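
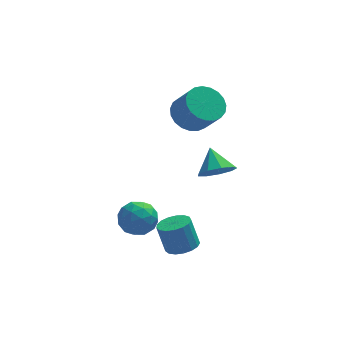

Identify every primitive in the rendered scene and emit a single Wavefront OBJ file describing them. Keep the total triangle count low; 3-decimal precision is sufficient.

v -0.376 4.156 0.717
v 0.263 3.596 0.05
v 0.914 2.784 1.355
v 0.276 3.344 2.023
v 0.518 3.954 0.145
v 1.169 3.141 1.451
v 0.618 4.346 0.339
v 1.269 3.533 1.645
v 0.547 4.706 0.599
v 1.198 3.893 1.904
v 0.316 4.97 0.879
v 0.967 4.157 2.184
v -0.035 5.094 1.131
v 0.617 4.281 2.436
v -0.444 5.056 1.311
v 0.207 4.243 2.617
v -0.842 4.862 1.389
v -0.19 4.049 2.695
v -1.159 4.546 1.351
v -0.507 3.733 2.656
v -1.34 4.163 1.203
v -0.689 3.35 2.508
v -1.355 3.779 0.971
v -0.704 2.966 2.276
v -1.201 3.46 0.695
v -0.549 2.647 2.001
v -0.904 3.261 0.423
v -0.252 2.448 1.729
v -0.515 3.218 0.202
v 0.136 2.405 1.508
v -0.103 3.336 0.07
v 0.549 2.523 1.376
v -1.508 -1.938 -3.926
v -0.87 -2.389 -3.647
v -1.234 -2.034 -2.236
v -1.872 -1.582 -2.514
v -0.715 -2.027 -3.698
v -1.079 -1.672 -2.287
v -0.741 -1.644 -3.802
v -1.105 -1.289 -2.39
v -0.944 -1.329 -3.933
v -1.308 -0.974 -2.522
v -1.275 -1.153 -4.063
v -1.639 -0.798 -2.652
v -1.66 -1.156 -4.161
v -2.024 -0.801 -2.75
v -2.01 -1.339 -4.206
v -2.374 -0.984 -2.795
v -2.245 -1.659 -4.186
v -2.609 -1.304 -2.775
v -2.311 -2.042 -4.106
v -2.675 -1.687 -2.695
v -2.193 -2.402 -3.986
v -2.557 -2.047 -2.574
v -1.918 -2.655 -3.851
v -2.282 -2.3 -2.44
v -1.549 -2.744 -3.733
v -1.914 -2.389 -2.322
v -1.171 -2.648 -3.66
v -1.535 -2.293 -2.249
v -3.681 0.38 -2.598
v -3.015 0.282 -3.364
v -3.805 -1.262 -2.496
v -3.139 -1.36 -3.262
v -2.826 -1.011 -2.356
v -2.75 0.004 -2.419
v -4.07 -0.984 -3.441
v -3.994 0.031 -3.504
v -3.256 -0.561 -3.885
v -2.487 -0.577 -3.215
v -4.333 -0.403 -2.645
v -3.564 -0.419 -1.975
v -3.337 0.475 -2.99
v -3.483 -1.455 -2.87
v -3.299 -1.25 -2.338
v -2.908 -1.308 -2.788
v -3.181 0.312 -2.435
v -2.79 0.255 -2.885
v -2.679 -0.505 -2.293
v -4.03 -1.235 -2.975
v -3.639 -1.292 -3.425
v -3.912 0.328 -3.072
v -3.521 0.27 -3.522
v -4.141 -0.475 -3.567
v -3.087 -0.078 -3.747
v -3.16 -1.043 -3.686
v -3.707 -0.822 -3.791
v -3.662 -0.226 -3.829
v -2.635 -0.087 -3.353
v -2.708 -1.053 -3.293
v -2.524 -0.847 -2.76
v -2.479 -0.251 -2.797
v -2.777 -0.583 -3.659
v -4.112 0.073 -2.567
v -4.185 -0.893 -2.507
v -4.341 -0.729 -3.063
v -4.296 -0.133 -3.1
v -3.66 0.063 -2.174
v -3.733 -0.902 -2.113
v -3.158 -0.754 -2.031
v -3.113 -0.158 -2.069
v -4.043 -0.397 -2.201
v 0.537 1.305 -1.4
v 1.235 0.947 -0.829
v 0.343 2.395 -0.48
v 1.496 1.367 -1.272
v 1.309 1.757 -1.774
v 0.76 1.936 -2.102
v 0.107 1.819 -2.101
v -0.345 1.462 -1.772
v -0.384 1.031 -1.269
v 0.008 0.728 -0.827
v 0.647 0.695 -0.654
f 2 1 5
f 2 5 3
f 3 5 6
f 3 6 4
f 5 1 7
f 5 7 6
f 6 7 8
f 6 8 4
f 7 1 9
f 7 9 8
f 8 9 10
f 8 10 4
f 9 1 11
f 9 11 10
f 10 11 12
f 10 12 4
f 11 1 13
f 11 13 12
f 12 13 14
f 12 14 4
f 13 1 15
f 13 15 14
f 14 15 16
f 14 16 4
f 15 1 17
f 15 17 16
f 16 17 18
f 16 18 4
f 17 1 19
f 17 19 18
f 18 19 20
f 18 20 4
f 19 1 21
f 19 21 20
f 20 21 22
f 20 22 4
f 21 1 23
f 21 23 22
f 22 23 24
f 22 24 4
f 23 1 25
f 23 25 24
f 24 25 26
f 24 26 4
f 25 1 27
f 25 27 26
f 26 27 28
f 26 28 4
f 27 1 29
f 27 29 28
f 28 29 30
f 28 30 4
f 29 1 31
f 29 31 30
f 30 31 32
f 30 32 4
f 31 1 2
f 31 2 32
f 32 2 3
f 32 3 4
f 34 33 37
f 34 37 35
f 35 37 38
f 35 38 36
f 37 33 39
f 37 39 38
f 38 39 40
f 38 40 36
f 39 33 41
f 39 41 40
f 40 41 42
f 40 42 36
f 41 33 43
f 41 43 42
f 42 43 44
f 42 44 36
f 43 33 45
f 43 45 44
f 44 45 46
f 44 46 36
f 45 33 47
f 45 47 46
f 46 47 48
f 46 48 36
f 47 33 49
f 47 49 48
f 48 49 50
f 48 50 36
f 49 33 51
f 49 51 50
f 50 51 52
f 50 52 36
f 51 33 53
f 51 53 52
f 52 53 54
f 52 54 36
f 53 33 55
f 53 55 54
f 54 55 56
f 54 56 36
f 55 33 57
f 55 57 56
f 56 57 58
f 56 58 36
f 57 33 59
f 57 59 58
f 58 59 60
f 58 60 36
f 59 33 34
f 59 34 60
f 60 34 35
f 60 35 36
f 61 98 77
f 98 72 101
f 77 101 66
f 98 101 77
f 61 77 73
f 77 66 78
f 73 78 62
f 77 78 73
f 61 73 82
f 73 62 83
f 82 83 68
f 73 83 82
f 61 82 94
f 82 68 97
f 94 97 71
f 82 97 94
f 61 94 98
f 94 71 102
f 98 102 72
f 94 102 98
f 62 78 89
f 78 66 92
f 89 92 70
f 78 92 89
f 66 101 79
f 101 72 100
f 79 100 65
f 101 100 79
f 72 102 99
f 102 71 95
f 99 95 63
f 102 95 99
f 71 97 96
f 97 68 84
f 96 84 67
f 97 84 96
f 68 83 88
f 83 62 85
f 88 85 69
f 83 85 88
f 64 90 76
f 90 70 91
f 76 91 65
f 90 91 76
f 64 76 74
f 76 65 75
f 74 75 63
f 76 75 74
f 64 74 81
f 74 63 80
f 81 80 67
f 74 80 81
f 64 81 86
f 81 67 87
f 86 87 69
f 81 87 86
f 64 86 90
f 86 69 93
f 90 93 70
f 86 93 90
f 65 91 79
f 91 70 92
f 79 92 66
f 91 92 79
f 63 75 99
f 75 65 100
f 99 100 72
f 75 100 99
f 67 80 96
f 80 63 95
f 96 95 71
f 80 95 96
f 69 87 88
f 87 67 84
f 88 84 68
f 87 84 88
f 70 93 89
f 93 69 85
f 89 85 62
f 93 85 89
f 104 103 106
f 104 106 105
f 106 103 107
f 106 107 105
f 107 103 108
f 107 108 105
f 108 103 109
f 108 109 105
f 109 103 110
f 109 110 105
f 110 103 111
f 110 111 105
f 111 103 112
f 111 112 105
f 112 103 113
f 112 113 105
f 113 103 104
f 113 104 105



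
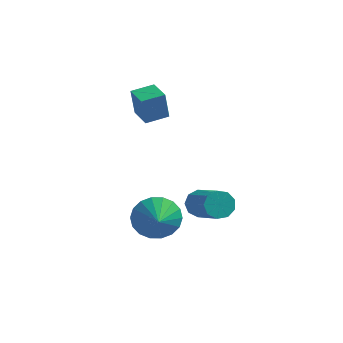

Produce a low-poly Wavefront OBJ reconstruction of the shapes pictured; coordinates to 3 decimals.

v 1.105 -2.267 -3.262
v 1.76 -2.307 -4.003
v 1.575 -3.173 -2.798
v 1.962 -2.05 -3.707
v 1.995 -1.837 -3.323
v 1.851 -1.709 -2.927
v 1.559 -1.691 -2.597
v 1.178 -1.788 -2.399
v 0.782 -1.98 -2.371
v 0.45 -2.228 -2.521
v 0.248 -2.484 -2.816
v 0.216 -2.698 -3.201
v 0.36 -2.826 -3.597
v 0.651 -2.844 -3.927
v 1.033 -2.747 -4.125
v 1.429 -2.555 -4.152
v -0.766 0.11 0.797
v -0.872 -0.03 2.044
v -0.086 0.817 0.934
v -0.192 0.676 2.181
v -0.008 -0.616 0.779
v -0.114 -0.757 2.026
v 0.672 0.09 0.916
v 0.566 -0.05 2.163
v 2.099 -0.235 -3.485
v 2.458 -0.307 -4.034
v 3.66 -1.397 -3.104
v 3.301 -1.325 -2.555
v 2.603 0.052 -3.8
v 3.805 -1.038 -2.871
v 2.512 0.276 -3.419
v 3.714 -0.814 -2.49
v 2.227 0.261 -3.069
v 3.429 -0.829 -2.139
v 1.883 0.014 -2.913
v 3.085 -1.076 -1.984
v 1.64 -0.349 -3.025
v 2.842 -1.439 -2.095
v 1.611 -0.659 -3.352
v 2.813 -1.749 -2.422
v 1.811 -0.771 -3.741
v 3.013 -1.861 -2.811
v 2.146 -0.632 -4.01
v 3.348 -1.722 -3.081
f 2 1 4
f 2 4 3
f 4 1 5
f 4 5 3
f 5 1 6
f 5 6 3
f 6 1 7
f 6 7 3
f 7 1 8
f 7 8 3
f 8 1 9
f 8 9 3
f 9 1 10
f 9 10 3
f 10 1 11
f 10 11 3
f 11 1 12
f 11 12 3
f 12 1 13
f 12 13 3
f 13 1 14
f 13 14 3
f 14 1 15
f 14 15 3
f 15 1 16
f 15 16 3
f 16 1 2
f 16 2 3
f 18 20 17
f 21 18 17
f 17 20 19
f 19 21 17
f 18 24 20
f 22 18 21
f 22 24 18
f 20 24 19
f 23 21 19
f 19 24 23
f 23 22 21
f 24 22 23
f 26 25 29
f 26 29 27
f 27 29 30
f 27 30 28
f 29 25 31
f 29 31 30
f 30 31 32
f 30 32 28
f 31 25 33
f 31 33 32
f 32 33 34
f 32 34 28
f 33 25 35
f 33 35 34
f 34 35 36
f 34 36 28
f 35 25 37
f 35 37 36
f 36 37 38
f 36 38 28
f 37 25 39
f 37 39 38
f 38 39 40
f 38 40 28
f 39 25 41
f 39 41 40
f 40 41 42
f 40 42 28
f 41 25 43
f 41 43 42
f 42 43 44
f 42 44 28
f 43 25 26
f 43 26 44
f 44 26 27
f 44 27 28



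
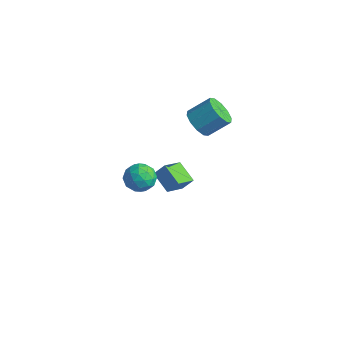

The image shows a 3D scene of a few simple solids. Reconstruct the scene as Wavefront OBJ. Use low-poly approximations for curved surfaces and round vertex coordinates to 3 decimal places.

v 1.501 2.718 1.421
v 1.836 3.188 0.692
v 2.495 4.171 1.63
v 2.159 3.702 2.359
v 1.322 3.408 0.823
v 1.981 4.391 1.761
v 0.875 3.364 1.183
v 1.534 4.348 2.12
v 0.668 3.074 1.634
v 1.327 4.058 2.571
v 0.778 2.648 2.003
v 1.437 3.631 2.94
v 1.165 2.249 2.15
v 1.824 3.232 3.088
v 1.679 2.029 2.019
v 2.338 3.012 2.957
v 2.126 2.072 1.66
v 2.785 3.056 2.597
v 2.333 2.362 1.209
v 2.992 3.346 2.146
v 2.223 2.789 0.84
v 2.882 3.772 1.777
v 0.969 0.129 -1.548
v 1.37 0.545 -0.845
v 0.791 1.348 -2.169
v 1.192 1.765 -1.467
v 2.168 -0.005 -2.153
v 2.569 0.412 -1.451
v 1.99 1.215 -2.775
v 2.391 1.631 -2.072
v 3.66 -2.504 2.388
v 4.379 -2.756 1.941
v 3.401 -3.864 2.739
v 4.12 -4.116 2.292
v 4.204 -3.653 3.04
v 4.364 -2.812 2.822
v 3.416 -3.808 1.858
v 3.576 -2.967 1.64
v 4.228 -3.562 1.614
v 4.715 -3.466 2.344
v 3.065 -3.154 2.336
v 3.552 -3.058 3.066
v 4.042 -2.51 2.133
v 3.738 -4.11 2.547
v 3.787 -3.837 2.986
v 4.21 -3.986 2.723
v 4.033 -2.543 2.651
v 4.456 -2.691 2.389
v 4.353 -3.219 3.035
v 3.324 -3.929 2.291
v 3.747 -4.077 2.029
v 3.57 -2.634 1.957
v 3.993 -2.783 1.694
v 3.427 -3.401 1.645
v 4.376 -3.132 1.679
v 4.224 -3.932 1.885
v 3.81 -3.751 1.629
v 3.904 -3.257 1.502
v 4.663 -3.076 2.108
v 4.511 -3.876 2.314
v 4.56 -3.603 2.754
v 4.654 -3.109 2.626
v 4.574 -3.55 1.915
v 3.269 -2.744 2.366
v 3.117 -3.544 2.572
v 3.126 -3.511 2.054
v 3.22 -3.017 1.926
v 3.556 -2.688 2.795
v 3.404 -3.488 3.001
v 3.876 -3.363 3.178
v 3.97 -2.869 3.051
v 3.206 -3.07 2.765
f 2 1 5
f 2 5 3
f 3 5 6
f 3 6 4
f 5 1 7
f 5 7 6
f 6 7 8
f 6 8 4
f 7 1 9
f 7 9 8
f 8 9 10
f 8 10 4
f 9 1 11
f 9 11 10
f 10 11 12
f 10 12 4
f 11 1 13
f 11 13 12
f 12 13 14
f 12 14 4
f 13 1 15
f 13 15 14
f 14 15 16
f 14 16 4
f 15 1 17
f 15 17 16
f 16 17 18
f 16 18 4
f 17 1 19
f 17 19 18
f 18 19 20
f 18 20 4
f 19 1 21
f 19 21 20
f 20 21 22
f 20 22 4
f 21 1 2
f 21 2 22
f 22 2 3
f 22 3 4
f 24 26 23
f 27 24 23
f 23 26 25
f 25 27 23
f 24 30 26
f 28 24 27
f 28 30 24
f 26 30 25
f 29 27 25
f 25 30 29
f 29 28 27
f 30 28 29
f 31 68 47
f 68 42 71
f 47 71 36
f 68 71 47
f 31 47 43
f 47 36 48
f 43 48 32
f 47 48 43
f 31 43 52
f 43 32 53
f 52 53 38
f 43 53 52
f 31 52 64
f 52 38 67
f 64 67 41
f 52 67 64
f 31 64 68
f 64 41 72
f 68 72 42
f 64 72 68
f 32 48 59
f 48 36 62
f 59 62 40
f 48 62 59
f 36 71 49
f 71 42 70
f 49 70 35
f 71 70 49
f 42 72 69
f 72 41 65
f 69 65 33
f 72 65 69
f 41 67 66
f 67 38 54
f 66 54 37
f 67 54 66
f 38 53 58
f 53 32 55
f 58 55 39
f 53 55 58
f 34 60 46
f 60 40 61
f 46 61 35
f 60 61 46
f 34 46 44
f 46 35 45
f 44 45 33
f 46 45 44
f 34 44 51
f 44 33 50
f 51 50 37
f 44 50 51
f 34 51 56
f 51 37 57
f 56 57 39
f 51 57 56
f 34 56 60
f 56 39 63
f 60 63 40
f 56 63 60
f 35 61 49
f 61 40 62
f 49 62 36
f 61 62 49
f 33 45 69
f 45 35 70
f 69 70 42
f 45 70 69
f 37 50 66
f 50 33 65
f 66 65 41
f 50 65 66
f 39 57 58
f 57 37 54
f 58 54 38
f 57 54 58
f 40 63 59
f 63 39 55
f 59 55 32
f 63 55 59



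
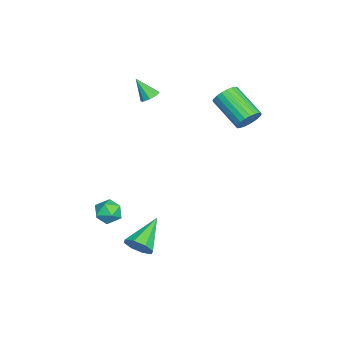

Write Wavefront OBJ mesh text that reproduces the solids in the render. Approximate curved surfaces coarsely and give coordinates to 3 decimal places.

v -2.267 3.894 2.517
v -2.041 4.249 3.209
v -3.307 2.862 4.335
v -3.533 2.506 3.643
v -2.313 4.428 3.124
v -3.579 3.041 4.25
v -2.577 4.515 2.934
v -3.843 3.128 4.06
v -2.788 4.495 2.672
v -4.054 3.107 3.798
v -2.908 4.37 2.383
v -4.174 2.983 3.509
v -2.918 4.163 2.117
v -4.184 2.776 3.243
v -2.815 3.91 1.921
v -4.081 2.522 3.047
v -2.617 3.654 1.827
v -3.883 2.266 2.953
v -2.359 3.439 1.853
v -3.625 2.051 2.979
v -2.085 3.303 1.994
v -3.351 1.915 3.12
v -1.842 3.269 2.225
v -3.108 1.882 3.351
v -1.673 3.343 2.506
v -2.939 1.956 3.633
v -1.606 3.513 2.79
v -2.872 2.125 3.916
v -1.654 3.748 3.026
v -2.92 2.36 4.152
v -1.808 4.008 3.174
v -3.074 2.621 4.3
v 0.525 -2.579 -3.002
v 1.117 -2.483 -2.397
v 1.143 -3.737 -3.423
v 1.735 -3.641 -2.818
v 0.933 -3.833 -2.603
v 0.552 -3.118 -2.343
v 1.708 -3.102 -3.477
v 1.327 -2.387 -3.217
v 1.848 -2.807 -2.691
v 1.369 -3.259 -2.151
v 0.891 -2.961 -3.669
v 0.412 -3.413 -3.129
v 4 -1.119 -3.385
v 4.521 -0.677 -2.862
v 2.3 -0.381 -2.315
v 4.34 -0.329 -3.39
v 3.96 -0.443 -3.915
v 3.603 -0.953 -4.13
v 3.479 -1.56 -3.908
v 3.66 -1.909 -3.38
v 4.041 -1.795 -2.855
v 4.397 -1.285 -2.64
v -3.166 -1.448 3.402
v -2.605 -1.385 3.573
v -3.434 -2.252 4.578
v -2.83 -1.087 3.725
v -3.213 -0.958 3.726
v -3.573 -1.058 3.575
v -3.743 -1.342 3.343
v -3.643 -1.675 3.138
v -3.319 -1.902 3.057
v -2.924 -1.917 3.137
v -2.642 -1.713 3.341
f 2 1 5
f 2 5 3
f 3 5 6
f 3 6 4
f 5 1 7
f 5 7 6
f 6 7 8
f 6 8 4
f 7 1 9
f 7 9 8
f 8 9 10
f 8 10 4
f 9 1 11
f 9 11 10
f 10 11 12
f 10 12 4
f 11 1 13
f 11 13 12
f 12 13 14
f 12 14 4
f 13 1 15
f 13 15 14
f 14 15 16
f 14 16 4
f 15 1 17
f 15 17 16
f 16 17 18
f 16 18 4
f 17 1 19
f 17 19 18
f 18 19 20
f 18 20 4
f 19 1 21
f 19 21 20
f 20 21 22
f 20 22 4
f 21 1 23
f 21 23 22
f 22 23 24
f 22 24 4
f 23 1 25
f 23 25 24
f 24 25 26
f 24 26 4
f 25 1 27
f 25 27 26
f 26 27 28
f 26 28 4
f 27 1 29
f 27 29 28
f 28 29 30
f 28 30 4
f 29 1 31
f 29 31 30
f 30 31 32
f 30 32 4
f 31 1 2
f 31 2 32
f 32 2 3
f 32 3 4
f 33 44 38
f 33 38 34
f 33 34 40
f 33 40 43
f 33 43 44
f 34 38 42
f 38 44 37
f 44 43 35
f 43 40 39
f 40 34 41
f 36 42 37
f 36 37 35
f 36 35 39
f 36 39 41
f 36 41 42
f 37 42 38
f 35 37 44
f 39 35 43
f 41 39 40
f 42 41 34
f 46 45 48
f 46 48 47
f 48 45 49
f 48 49 47
f 49 45 50
f 49 50 47
f 50 45 51
f 50 51 47
f 51 45 52
f 51 52 47
f 52 45 53
f 52 53 47
f 53 45 54
f 53 54 47
f 54 45 46
f 54 46 47
f 56 55 58
f 56 58 57
f 58 55 59
f 58 59 57
f 59 55 60
f 59 60 57
f 60 55 61
f 60 61 57
f 61 55 62
f 61 62 57
f 62 55 63
f 62 63 57
f 63 55 64
f 63 64 57
f 64 55 65
f 64 65 57
f 65 55 56
f 65 56 57



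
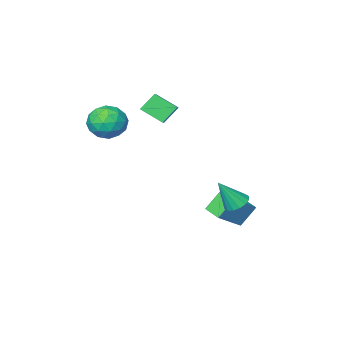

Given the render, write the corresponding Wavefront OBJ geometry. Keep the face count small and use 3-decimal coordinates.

v -3.099 2.48 -1.704
v -2.714 1.908 -2.069
v -2.141 2.1 -0.096
v -2.488 2.238 -2.125
v -2.427 2.633 -2.069
v -2.545 2.987 -1.915
v -2.812 3.205 -1.704
v -3.156 3.229 -1.494
v -3.484 3.052 -1.34
v -3.71 2.721 -1.283
v -3.771 2.326 -1.34
v -3.653 1.972 -1.494
v -3.386 1.754 -1.704
v -3.042 1.731 -1.914
v -2.6 -2.556 3.566
v -1.823 -3.611 4.356
v -2.08 -1.856 3.989
v -1.303 -2.911 4.779
v -1.717 -2.629 2.601
v -0.94 -3.684 3.391
v -1.197 -1.929 3.024
v -0.42 -2.984 3.814
v -4.874 0.46 -2.841
v -3.223 0.752 -1.609
v -4.951 1.625 -3.014
v -3.3 1.917 -1.783
v -3.96 0.343 -4.037
v -2.309 0.635 -2.806
v -4.037 1.508 -4.211
v -2.386 1.8 -2.979
v 0.698 -2.66 2.777
v 1.449 -1.834 3.213
v 1.831 -4.066 3.487
v 2.582 -3.24 3.923
v 1.489 -3.368 4.4
v 0.789 -2.5 3.961
v 2.491 -3.4 2.739
v 1.791 -2.532 2.3
v 2.557 -2.292 3.19
v 1.938 -2.272 4.217
v 1.342 -3.628 2.483
v 0.723 -3.608 3.51
v 0.974 -2.124 2.933
v 2.306 -3.776 3.767
v 1.664 -3.852 4.047
v 2.105 -3.366 4.304
v 0.586 -2.515 3.372
v 1.028 -2.03 3.629
v 1.051 -2.931 4.326
v 2.252 -3.87 3.071
v 2.694 -3.385 3.328
v 1.175 -2.534 2.396
v 1.616 -2.048 2.653
v 2.229 -2.969 2.374
v 2.067 -1.907 3.176
v 2.732 -2.733 3.593
v 2.679 -2.828 2.897
v 2.267 -2.317 2.639
v 1.703 -1.896 3.779
v 2.369 -2.722 4.196
v 1.727 -2.797 4.476
v 1.315 -2.287 4.218
v 2.354 -2.164 3.765
v 0.911 -3.178 2.504
v 1.577 -4.004 2.921
v 1.965 -3.613 2.482
v 1.553 -3.103 2.224
v 0.548 -3.167 3.107
v 1.213 -3.993 3.524
v 1.013 -3.583 4.061
v 0.601 -3.072 3.803
v 0.926 -3.736 2.935
f 2 1 4
f 2 4 3
f 4 1 5
f 4 5 3
f 5 1 6
f 5 6 3
f 6 1 7
f 6 7 3
f 7 1 8
f 7 8 3
f 8 1 9
f 8 9 3
f 9 1 10
f 9 10 3
f 10 1 11
f 10 11 3
f 11 1 12
f 11 12 3
f 12 1 13
f 12 13 3
f 13 1 14
f 13 14 3
f 14 1 2
f 14 2 3
f 16 18 15
f 19 16 15
f 15 18 17
f 17 19 15
f 16 22 18
f 20 16 19
f 20 22 16
f 18 22 17
f 21 19 17
f 17 22 21
f 21 20 19
f 22 20 21
f 24 26 23
f 27 24 23
f 23 26 25
f 25 27 23
f 24 30 26
f 28 24 27
f 28 30 24
f 26 30 25
f 29 27 25
f 25 30 29
f 29 28 27
f 30 28 29
f 31 68 47
f 68 42 71
f 47 71 36
f 68 71 47
f 31 47 43
f 47 36 48
f 43 48 32
f 47 48 43
f 31 43 52
f 43 32 53
f 52 53 38
f 43 53 52
f 31 52 64
f 52 38 67
f 64 67 41
f 52 67 64
f 31 64 68
f 64 41 72
f 68 72 42
f 64 72 68
f 32 48 59
f 48 36 62
f 59 62 40
f 48 62 59
f 36 71 49
f 71 42 70
f 49 70 35
f 71 70 49
f 42 72 69
f 72 41 65
f 69 65 33
f 72 65 69
f 41 67 66
f 67 38 54
f 66 54 37
f 67 54 66
f 38 53 58
f 53 32 55
f 58 55 39
f 53 55 58
f 34 60 46
f 60 40 61
f 46 61 35
f 60 61 46
f 34 46 44
f 46 35 45
f 44 45 33
f 46 45 44
f 34 44 51
f 44 33 50
f 51 50 37
f 44 50 51
f 34 51 56
f 51 37 57
f 56 57 39
f 51 57 56
f 34 56 60
f 56 39 63
f 60 63 40
f 56 63 60
f 35 61 49
f 61 40 62
f 49 62 36
f 61 62 49
f 33 45 69
f 45 35 70
f 69 70 42
f 45 70 69
f 37 50 66
f 50 33 65
f 66 65 41
f 50 65 66
f 39 57 58
f 57 37 54
f 58 54 38
f 57 54 58
f 40 63 59
f 63 39 55
f 59 55 32
f 63 55 59



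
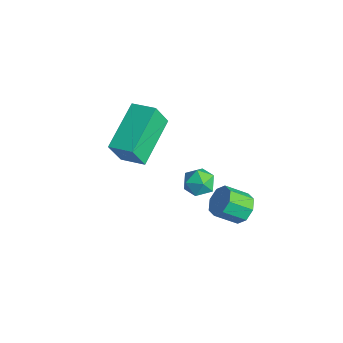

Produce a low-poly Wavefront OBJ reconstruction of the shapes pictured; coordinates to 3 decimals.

v 1.045 -0.007 -2.73
v 1.489 0.459 -2.626
v 1.551 -0.639 -2.054
v 1.995 -0.173 -1.95
v 1.384 -0.095 -1.735
v 1.072 0.295 -2.153
v 1.968 -0.475 -2.527
v 1.656 -0.085 -2.945
v 2.06 0.17 -2.501
v 1.698 0.404 -2.011
v 1.342 -0.584 -2.669
v 0.98 -0.35 -2.179
v -1.971 -0.448 -1.483
v -1.955 -0.942 -0.444
v -1.122 0.084 -1.243
v -1.105 -0.411 -0.205
v -0.795 -1.989 -2.235
v -0.778 -2.484 -1.197
v 0.055 -1.458 -1.996
v 0.071 -1.952 -0.957
v 3.308 0.677 -2.556
v 3.803 0.783 -2.181
v 3.508 0.009 -1.57
v 3.012 -0.097 -1.944
v 3.415 1.036 -2.049
v 3.119 0.262 -1.438
v 2.964 1.079 -2.214
v 2.668 0.304 -1.602
v 2.714 0.886 -2.578
v 2.418 0.112 -1.967
v 2.812 0.571 -2.93
v 2.517 -0.203 -2.319
v 3.201 0.318 -3.062
v 2.905 -0.456 -2.451
v 3.652 0.276 -2.898
v 3.356 -0.499 -2.286
v 3.902 0.468 -2.533
v 3.606 -0.306 -1.922
f 1 12 6
f 1 6 2
f 1 2 8
f 1 8 11
f 1 11 12
f 2 6 10
f 6 12 5
f 12 11 3
f 11 8 7
f 8 2 9
f 4 10 5
f 4 5 3
f 4 3 7
f 4 7 9
f 4 9 10
f 5 10 6
f 3 5 12
f 7 3 11
f 9 7 8
f 10 9 2
f 14 16 13
f 17 14 13
f 13 16 15
f 15 17 13
f 14 20 16
f 18 14 17
f 18 20 14
f 16 20 15
f 19 17 15
f 15 20 19
f 19 18 17
f 20 18 19
f 22 21 25
f 22 25 23
f 23 25 26
f 23 26 24
f 25 21 27
f 25 27 26
f 26 27 28
f 26 28 24
f 27 21 29
f 27 29 28
f 28 29 30
f 28 30 24
f 29 21 31
f 29 31 30
f 30 31 32
f 30 32 24
f 31 21 33
f 31 33 32
f 32 33 34
f 32 34 24
f 33 21 35
f 33 35 34
f 34 35 36
f 34 36 24
f 35 21 37
f 35 37 36
f 36 37 38
f 36 38 24
f 37 21 22
f 37 22 38
f 38 22 23
f 38 23 24



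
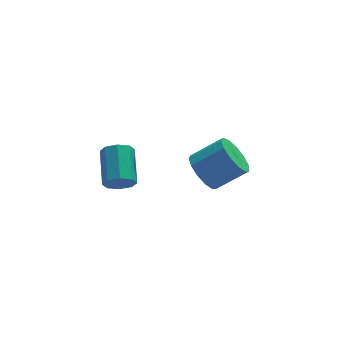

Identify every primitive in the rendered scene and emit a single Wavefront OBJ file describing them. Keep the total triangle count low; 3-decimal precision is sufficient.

v -1.644 -4.224 2.932
v -1.172 -4.52 3.388
v -0.943 -2.932 4.183
v -1.416 -2.636 3.728
v -0.932 -4.326 2.932
v -0.703 -2.739 3.727
v -1.109 -4.072 2.476
v -0.88 -2.485 3.271
v -1.6 -3.907 2.287
v -1.371 -2.32 3.082
v -2.117 -3.928 2.477
v -1.888 -2.34 3.272
v -2.357 -4.121 2.933
v -2.128 -2.534 3.728
v -2.18 -4.375 3.389
v -1.951 -2.788 4.184
v -1.689 -4.54 3.578
v -1.46 -2.953 4.373
v 2.756 -0.689 -0.322
v 3.305 -0.147 -1.034
v 4.733 -0.248 -0.01
v 4.184 -0.791 0.702
v 3.069 0.252 -0.665
v 4.497 0.151 0.358
v 2.734 0.352 -0.188
v 4.162 0.251 0.835
v 2.406 0.121 0.247
v 3.834 0.02 1.27
v 2.189 -0.367 0.501
v 3.617 -0.468 1.525
v 2.152 -0.958 0.494
v 3.58 -1.059 1.518
v 2.307 -1.463 0.228
v 3.735 -1.564 1.252
v 2.604 -1.723 -0.212
v 4.032 -1.824 0.811
v 2.95 -1.654 -0.688
v 4.378 -1.755 0.336
v 3.234 -1.28 -1.047
v 4.662 -1.381 -0.023
v 3.366 -0.718 -1.176
v 4.794 -0.819 -0.152
f 2 1 5
f 2 5 3
f 3 5 6
f 3 6 4
f 5 1 7
f 5 7 6
f 6 7 8
f 6 8 4
f 7 1 9
f 7 9 8
f 8 9 10
f 8 10 4
f 9 1 11
f 9 11 10
f 10 11 12
f 10 12 4
f 11 1 13
f 11 13 12
f 12 13 14
f 12 14 4
f 13 1 15
f 13 15 14
f 14 15 16
f 14 16 4
f 15 1 17
f 15 17 16
f 16 17 18
f 16 18 4
f 17 1 2
f 17 2 18
f 18 2 3
f 18 3 4
f 20 19 23
f 20 23 21
f 21 23 24
f 21 24 22
f 23 19 25
f 23 25 24
f 24 25 26
f 24 26 22
f 25 19 27
f 25 27 26
f 26 27 28
f 26 28 22
f 27 19 29
f 27 29 28
f 28 29 30
f 28 30 22
f 29 19 31
f 29 31 30
f 30 31 32
f 30 32 22
f 31 19 33
f 31 33 32
f 32 33 34
f 32 34 22
f 33 19 35
f 33 35 34
f 34 35 36
f 34 36 22
f 35 19 37
f 35 37 36
f 36 37 38
f 36 38 22
f 37 19 39
f 37 39 38
f 38 39 40
f 38 40 22
f 39 19 41
f 39 41 40
f 40 41 42
f 40 42 22
f 41 19 20
f 41 20 42
f 42 20 21
f 42 21 22



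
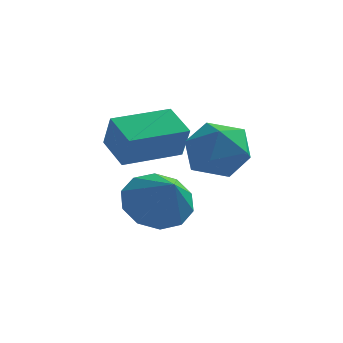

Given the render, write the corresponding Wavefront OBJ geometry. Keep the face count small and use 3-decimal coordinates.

v 0.024 -1.886 -2.108
v 0.3 -2.242 -1.215
v -0.605 -1.238 -1.655
v -0.328 -1.594 -0.762
v 1.188 -0.806 -2.038
v 1.465 -1.162 -1.145
v 0.56 -0.158 -1.585
v 0.836 -0.514 -0.692
v 1.753 -2.428 -1.197
v 2.365 -2.385 -1.818
v 2.615 -3.215 -0.402
v 3.227 -3.172 -1.023
v 3.017 -2.458 -0.568
v 2.484 -1.972 -1.059
v 2.496 -3.628 -1.161
v 1.963 -3.142 -1.652
v 2.824 -3.127 -1.796
v 3.146 -2.404 -1.429
v 1.834 -3.196 -0.791
v 2.156 -2.473 -0.424
v 0.952 -2.218 -3.052
v 1.615 -1.629 -2.974
v 1.548 -3.002 -2.188
v 1.233 -1.505 -2.598
v 0.744 -1.654 -2.395
v 0.334 -2.017 -2.443
v 0.16 -2.458 -2.723
v 0.289 -2.806 -3.129
v 0.671 -2.93 -3.505
v 1.16 -2.782 -3.708
v 1.57 -2.418 -3.66
v 1.744 -1.978 -3.38
f 2 4 1
f 5 2 1
f 1 4 3
f 3 5 1
f 2 8 4
f 6 2 5
f 6 8 2
f 4 8 3
f 7 5 3
f 3 8 7
f 7 6 5
f 8 6 7
f 9 20 14
f 9 14 10
f 9 10 16
f 9 16 19
f 9 19 20
f 10 14 18
f 14 20 13
f 20 19 11
f 19 16 15
f 16 10 17
f 12 18 13
f 12 13 11
f 12 11 15
f 12 15 17
f 12 17 18
f 13 18 14
f 11 13 20
f 15 11 19
f 17 15 16
f 18 17 10
f 22 21 24
f 22 24 23
f 24 21 25
f 24 25 23
f 25 21 26
f 25 26 23
f 26 21 27
f 26 27 23
f 27 21 28
f 27 28 23
f 28 21 29
f 28 29 23
f 29 21 30
f 29 30 23
f 30 21 31
f 30 31 23
f 31 21 32
f 31 32 23
f 32 21 22
f 32 22 23



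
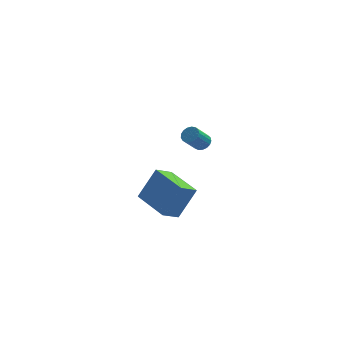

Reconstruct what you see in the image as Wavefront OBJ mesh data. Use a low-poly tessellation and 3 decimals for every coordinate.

v -1.132 -2.942 -4.304
v -1.846 -3.471 -3.762
v -2.192 -1.36 -4.157
v -2.906 -1.889 -3.616
v -0.314 -2.531 -2.824
v -1.028 -3.06 -2.283
v -1.374 -0.949 -2.678
v -2.088 -1.478 -2.136
v 0.23 3.736 -3.788
v 0.509 3.985 -3.457
v -0.09 3.493 -2.581
v -0.37 3.244 -2.912
v 0.326 4.133 -3.5
v -0.274 3.641 -2.623
v 0.12 4.189 -3.608
v -0.479 3.698 -2.732
v -0.06 4.142 -3.758
v -0.659 3.65 -2.882
v -0.174 4.002 -3.915
v -0.774 3.51 -3.039
v -0.196 3.801 -4.043
v -0.795 3.309 -3.167
v -0.12 3.585 -4.112
v -0.719 3.093 -3.236
v 0.036 3.403 -4.107
v -0.563 2.911 -3.231
v 0.236 3.298 -4.029
v -0.363 2.806 -3.153
v 0.435 3.293 -3.896
v -0.164 2.801 -3.02
v 0.587 3.39 -3.738
v -0.012 2.898 -2.862
v 0.657 3.566 -3.592
v 0.057 3.074 -2.715
v 0.629 3.78 -3.49
v 0.029 3.289 -2.614
f 2 4 1
f 5 2 1
f 1 4 3
f 3 5 1
f 2 8 4
f 6 2 5
f 6 8 2
f 4 8 3
f 7 5 3
f 3 8 7
f 7 6 5
f 8 6 7
f 10 9 13
f 10 13 11
f 11 13 14
f 11 14 12
f 13 9 15
f 13 15 14
f 14 15 16
f 14 16 12
f 15 9 17
f 15 17 16
f 16 17 18
f 16 18 12
f 17 9 19
f 17 19 18
f 18 19 20
f 18 20 12
f 19 9 21
f 19 21 20
f 20 21 22
f 20 22 12
f 21 9 23
f 21 23 22
f 22 23 24
f 22 24 12
f 23 9 25
f 23 25 24
f 24 25 26
f 24 26 12
f 25 9 27
f 25 27 26
f 26 27 28
f 26 28 12
f 27 9 29
f 27 29 28
f 28 29 30
f 28 30 12
f 29 9 31
f 29 31 30
f 30 31 32
f 30 32 12
f 31 9 33
f 31 33 32
f 32 33 34
f 32 34 12
f 33 9 35
f 33 35 34
f 34 35 36
f 34 36 12
f 35 9 10
f 35 10 36
f 36 10 11
f 36 11 12



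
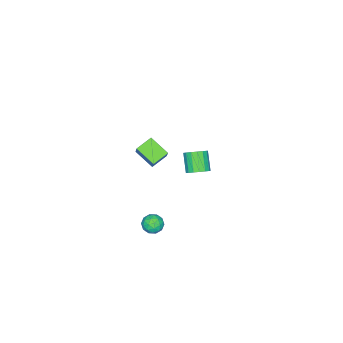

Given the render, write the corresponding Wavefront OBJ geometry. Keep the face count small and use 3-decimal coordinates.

v -1.848 1.635 -2.097
v -1.264 1.701 -1.648
v -1.988 1.051 -0.613
v -2.572 0.985 -1.063
v -1.449 1.997 -1.591
v -2.172 1.348 -0.556
v -1.725 2.211 -1.65
v -2.449 1.561 -0.615
v -2.03 2.293 -1.811
v -2.753 1.643 -0.776
v -2.292 2.224 -2.038
v -3.016 1.574 -1.003
v -2.454 2.02 -2.279
v -3.177 1.37 -1.244
v -2.476 1.728 -2.478
v -3.2 1.078 -1.443
v -2.355 1.414 -2.59
v -3.078 0.765 -1.555
v -2.117 1.151 -2.589
v -2.841 0.502 -1.554
v -1.818 0.999 -2.475
v -2.542 0.35 -1.441
v -1.526 0.993 -2.275
v -2.25 0.343 -1.24
v -1.308 1.133 -2.034
v -2.031 0.484 -1
v -1.213 1.389 -1.808
v -1.937 0.739 -0.773
v 3.471 0.849 3.538
v 2.543 1.19 3.972
v 3.585 2.037 2.846
v 2.657 2.379 3.28
v 4.223 1.441 4.68
v 3.295 1.783 5.114
v 4.337 2.63 3.988
v 3.409 2.971 4.422
v 1.77 1.449 -4.084
v 2.352 1.54 -4.489
v 2.408 0.9 -3.291
v 2.99 0.991 -3.696
v 2.682 1.554 -3.38
v 2.288 1.893 -3.871
v 2.472 0.547 -3.909
v 2.078 0.886 -4.4
v 2.786 0.982 -4.381
v 2.916 1.605 -4.054
v 1.844 0.835 -3.726
v 1.974 1.458 -3.399
v 2.005 1.543 -4.356
v 2.755 0.897 -3.424
v 2.574 1.228 -3.238
v 2.916 1.281 -3.476
v 1.967 1.751 -3.993
v 2.31 1.804 -4.231
v 2.504 1.812 -3.579
v 2.45 0.636 -3.549
v 2.793 0.689 -3.787
v 1.844 1.159 -4.304
v 2.186 1.212 -4.542
v 2.256 0.628 -4.201
v 2.602 1.269 -4.531
v 2.977 0.946 -4.064
v 2.673 0.684 -4.19
v 2.441 0.884 -4.478
v 2.679 1.634 -4.339
v 3.054 1.311 -3.872
v 2.873 1.642 -3.687
v 2.641 1.842 -3.975
v 2.934 1.307 -4.275
v 1.706 1.129 -3.908
v 2.081 0.806 -3.441
v 2.119 0.598 -3.805
v 1.887 0.798 -4.093
v 1.783 1.494 -3.716
v 2.158 1.171 -3.249
v 2.319 1.556 -3.302
v 2.087 1.756 -3.59
v 1.826 1.133 -3.505
f 2 1 5
f 2 5 3
f 3 5 6
f 3 6 4
f 5 1 7
f 5 7 6
f 6 7 8
f 6 8 4
f 7 1 9
f 7 9 8
f 8 9 10
f 8 10 4
f 9 1 11
f 9 11 10
f 10 11 12
f 10 12 4
f 11 1 13
f 11 13 12
f 12 13 14
f 12 14 4
f 13 1 15
f 13 15 14
f 14 15 16
f 14 16 4
f 15 1 17
f 15 17 16
f 16 17 18
f 16 18 4
f 17 1 19
f 17 19 18
f 18 19 20
f 18 20 4
f 19 1 21
f 19 21 20
f 20 21 22
f 20 22 4
f 21 1 23
f 21 23 22
f 22 23 24
f 22 24 4
f 23 1 25
f 23 25 24
f 24 25 26
f 24 26 4
f 25 1 27
f 25 27 26
f 26 27 28
f 26 28 4
f 27 1 2
f 27 2 28
f 28 2 3
f 28 3 4
f 30 32 29
f 33 30 29
f 29 32 31
f 31 33 29
f 30 36 32
f 34 30 33
f 34 36 30
f 32 36 31
f 35 33 31
f 31 36 35
f 35 34 33
f 36 34 35
f 37 74 53
f 74 48 77
f 53 77 42
f 74 77 53
f 37 53 49
f 53 42 54
f 49 54 38
f 53 54 49
f 37 49 58
f 49 38 59
f 58 59 44
f 49 59 58
f 37 58 70
f 58 44 73
f 70 73 47
f 58 73 70
f 37 70 74
f 70 47 78
f 74 78 48
f 70 78 74
f 38 54 65
f 54 42 68
f 65 68 46
f 54 68 65
f 42 77 55
f 77 48 76
f 55 76 41
f 77 76 55
f 48 78 75
f 78 47 71
f 75 71 39
f 78 71 75
f 47 73 72
f 73 44 60
f 72 60 43
f 73 60 72
f 44 59 64
f 59 38 61
f 64 61 45
f 59 61 64
f 40 66 52
f 66 46 67
f 52 67 41
f 66 67 52
f 40 52 50
f 52 41 51
f 50 51 39
f 52 51 50
f 40 50 57
f 50 39 56
f 57 56 43
f 50 56 57
f 40 57 62
f 57 43 63
f 62 63 45
f 57 63 62
f 40 62 66
f 62 45 69
f 66 69 46
f 62 69 66
f 41 67 55
f 67 46 68
f 55 68 42
f 67 68 55
f 39 51 75
f 51 41 76
f 75 76 48
f 51 76 75
f 43 56 72
f 56 39 71
f 72 71 47
f 56 71 72
f 45 63 64
f 63 43 60
f 64 60 44
f 63 60 64
f 46 69 65
f 69 45 61
f 65 61 38
f 69 61 65



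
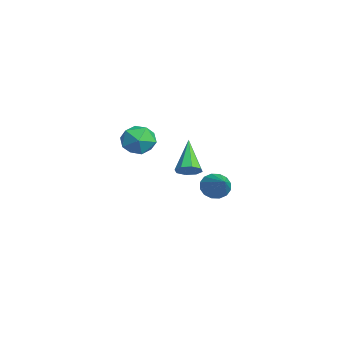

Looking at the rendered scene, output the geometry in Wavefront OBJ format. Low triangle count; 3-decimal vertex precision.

v -2.654 -1.024 2.543
v -1.693 -1.083 2.321
v -2.807 -2.597 2.299
v -1.846 -2.656 2.077
v -2.127 -2.462 3.004
v -2.033 -1.489 3.155
v -2.467 -2.191 1.465
v -2.373 -1.218 1.616
v -1.577 -1.804 1.654
v -1.367 -1.971 2.606
v -3.133 -1.709 2.014
v -2.923 -1.876 2.966
v 2.894 0.701 1.262
v 3.245 0.813 0.644
v 4.406 0.779 2.138
v 3.156 1.153 0.768
v 2.997 1.372 1.023
v 2.81 1.411 1.343
v 2.645 1.26 1.641
v 2.547 0.959 1.838
v 2.542 0.588 1.88
v 2.631 0.248 1.757
v 2.79 0.029 1.501
v 2.977 -0.01 1.181
v 3.142 0.142 0.883
v 3.24 0.443 0.686
v -1.226 0.331 0.566
v -0.871 0.829 0.814
v -2.614 0.609 1.994
v -1.201 0.982 0.464
v -1.546 0.754 0.173
v -1.703 0.278 0.113
v -1.581 -0.167 0.319
v -1.251 -0.321 0.669
v -0.907 -0.092 0.96
v -0.749 0.384 1.02
f 1 12 6
f 1 6 2
f 1 2 8
f 1 8 11
f 1 11 12
f 2 6 10
f 6 12 5
f 12 11 3
f 11 8 7
f 8 2 9
f 4 10 5
f 4 5 3
f 4 3 7
f 4 7 9
f 4 9 10
f 5 10 6
f 3 5 12
f 7 3 11
f 9 7 8
f 10 9 2
f 14 13 16
f 14 16 15
f 16 13 17
f 16 17 15
f 17 13 18
f 17 18 15
f 18 13 19
f 18 19 15
f 19 13 20
f 19 20 15
f 20 13 21
f 20 21 15
f 21 13 22
f 21 22 15
f 22 13 23
f 22 23 15
f 23 13 24
f 23 24 15
f 24 13 25
f 24 25 15
f 25 13 26
f 25 26 15
f 26 13 14
f 26 14 15
f 28 27 30
f 28 30 29
f 30 27 31
f 30 31 29
f 31 27 32
f 31 32 29
f 32 27 33
f 32 33 29
f 33 27 34
f 33 34 29
f 34 27 35
f 34 35 29
f 35 27 36
f 35 36 29
f 36 27 28
f 36 28 29



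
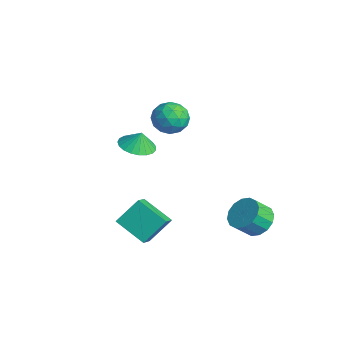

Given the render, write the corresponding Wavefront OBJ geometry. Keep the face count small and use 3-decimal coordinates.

v 0.156 -1.744 2.176
v 1.032 -1.245 1.961
v 0.264 -1.516 3.144
v 0.74 -0.935 1.92
v 0.347 -0.764 1.924
v -0.079 -0.763 1.97
v -0.464 -0.931 2.053
v -0.742 -1.24 2.157
v -0.864 -1.636 2.264
v -0.81 -2.051 2.356
v -0.589 -2.413 2.417
v -0.239 -2.659 2.436
v 0.179 -2.747 2.41
v 0.594 -2.662 2.344
v 0.933 -2.417 2.249
v 1.137 -2.057 2.141
v 1.172 -1.642 2.04
v -5.008 2.277 0.538
v -4.18 3.008 0.798
v -3.78 0.912 0.462
v -2.952 1.643 0.722
v -3.733 1.37 1.5
v -4.491 2.214 1.547
v -3.469 1.706 -0.287
v -4.227 2.55 -0.24
v -3.228 2.656 0.288
v -3.391 2.448 1.393
v -4.569 1.472 -0.133
v -4.732 1.264 0.972
v -4.702 2.762 0.674
v -3.258 1.158 0.586
v -3.717 0.997 1.043
v -3.23 1.427 1.196
v -4.885 2.295 1.114
v -4.398 2.725 1.267
v -4.135 1.763 1.68
v -3.562 1.195 -0.007
v -3.075 1.625 0.146
v -4.73 2.493 0.064
v -4.243 2.923 0.217
v -3.825 2.157 -0.42
v -3.655 2.985 0.528
v -2.933 2.183 0.483
v -3.237 2.22 -0.11
v -3.683 2.715 -0.083
v -3.751 2.863 1.177
v -3.029 2.061 1.133
v -3.488 1.9 1.59
v -3.934 2.396 1.617
v -3.192 2.656 0.877
v -4.931 1.859 0.127
v -4.209 1.057 0.083
v -4.026 1.524 -0.357
v -4.472 2.02 -0.33
v -5.027 1.737 0.777
v -4.305 0.935 0.732
v -4.277 1.205 1.343
v -4.723 1.7 1.37
v -4.768 1.264 0.383
v 2.796 4.025 -3.804
v 3.856 4.039 -3.799
v 3.863 3.129 -2.871
v 2.804 3.115 -2.876
v 3.708 4.415 -3.428
v 3.715 3.505 -2.5
v 3.315 4.687 -3.158
v 3.322 3.777 -2.23
v 2.783 4.782 -3.061
v 2.79 3.871 -2.134
v 2.255 4.673 -3.164
v 2.262 3.763 -2.236
v 1.872 4.392 -3.437
v 1.879 3.481 -2.509
v 1.737 4.011 -3.809
v 1.744 3.101 -2.881
v 1.885 3.635 -4.18
v 1.892 2.725 -3.252
v 2.278 3.363 -4.45
v 2.285 2.453 -3.522
v 2.81 3.269 -4.546
v 2.817 2.358 -3.619
v 3.338 3.377 -4.444
v 3.345 2.467 -3.516
v 3.721 3.659 -4.171
v 3.728 2.748 -3.243
v -0.214 -2.494 -3.809
v -0.231 -1.2 -2.543
v 1.308 -1.577 -4.726
v 1.292 -0.283 -3.46
v 0.648 -3.197 -3.08
v 0.632 -1.903 -1.814
v 2.171 -2.28 -3.997
v 2.154 -0.986 -2.731
f 2 1 4
f 2 4 3
f 4 1 5
f 4 5 3
f 5 1 6
f 5 6 3
f 6 1 7
f 6 7 3
f 7 1 8
f 7 8 3
f 8 1 9
f 8 9 3
f 9 1 10
f 9 10 3
f 10 1 11
f 10 11 3
f 11 1 12
f 11 12 3
f 12 1 13
f 12 13 3
f 13 1 14
f 13 14 3
f 14 1 15
f 14 15 3
f 15 1 16
f 15 16 3
f 16 1 17
f 16 17 3
f 17 1 2
f 17 2 3
f 18 55 34
f 55 29 58
f 34 58 23
f 55 58 34
f 18 34 30
f 34 23 35
f 30 35 19
f 34 35 30
f 18 30 39
f 30 19 40
f 39 40 25
f 30 40 39
f 18 39 51
f 39 25 54
f 51 54 28
f 39 54 51
f 18 51 55
f 51 28 59
f 55 59 29
f 51 59 55
f 19 35 46
f 35 23 49
f 46 49 27
f 35 49 46
f 23 58 36
f 58 29 57
f 36 57 22
f 58 57 36
f 29 59 56
f 59 28 52
f 56 52 20
f 59 52 56
f 28 54 53
f 54 25 41
f 53 41 24
f 54 41 53
f 25 40 45
f 40 19 42
f 45 42 26
f 40 42 45
f 21 47 33
f 47 27 48
f 33 48 22
f 47 48 33
f 21 33 31
f 33 22 32
f 31 32 20
f 33 32 31
f 21 31 38
f 31 20 37
f 38 37 24
f 31 37 38
f 21 38 43
f 38 24 44
f 43 44 26
f 38 44 43
f 21 43 47
f 43 26 50
f 47 50 27
f 43 50 47
f 22 48 36
f 48 27 49
f 36 49 23
f 48 49 36
f 20 32 56
f 32 22 57
f 56 57 29
f 32 57 56
f 24 37 53
f 37 20 52
f 53 52 28
f 37 52 53
f 26 44 45
f 44 24 41
f 45 41 25
f 44 41 45
f 27 50 46
f 50 26 42
f 46 42 19
f 50 42 46
f 61 60 64
f 61 64 62
f 62 64 65
f 62 65 63
f 64 60 66
f 64 66 65
f 65 66 67
f 65 67 63
f 66 60 68
f 66 68 67
f 67 68 69
f 67 69 63
f 68 60 70
f 68 70 69
f 69 70 71
f 69 71 63
f 70 60 72
f 70 72 71
f 71 72 73
f 71 73 63
f 72 60 74
f 72 74 73
f 73 74 75
f 73 75 63
f 74 60 76
f 74 76 75
f 75 76 77
f 75 77 63
f 76 60 78
f 76 78 77
f 77 78 79
f 77 79 63
f 78 60 80
f 78 80 79
f 79 80 81
f 79 81 63
f 80 60 82
f 80 82 81
f 81 82 83
f 81 83 63
f 82 60 84
f 82 84 83
f 83 84 85
f 83 85 63
f 84 60 61
f 84 61 85
f 85 61 62
f 85 62 63
f 87 89 86
f 90 87 86
f 86 89 88
f 88 90 86
f 87 93 89
f 91 87 90
f 91 93 87
f 89 93 88
f 92 90 88
f 88 93 92
f 92 91 90
f 93 91 92



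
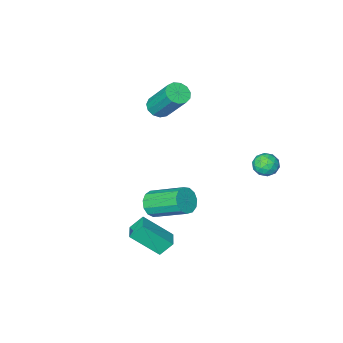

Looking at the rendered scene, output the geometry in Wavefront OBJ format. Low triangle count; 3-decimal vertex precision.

v 0.813 1.588 -3.82
v 0.251 1.826 -3.132
v 1.258 2.34 -3.717
v 0.697 2.578 -3.028
v 1.903 0.782 -2.652
v 1.342 1.02 -1.963
v 2.349 1.534 -2.548
v 1.787 1.772 -1.86
v -4.312 3.371 1.042
v -3.681 3.349 1.241
v -4.139 2.531 0.399
v -3.508 2.509 0.598
v -3.993 2.348 1.018
v -4.1 2.867 1.416
v -3.72 3.013 0.224
v -3.827 3.532 0.622
v -3.315 3.128 0.735
v -3.484 2.716 1.226
v -4.336 3.164 0.414
v -4.505 2.752 0.905
v -4.012 3.433 1.198
v -3.808 2.447 0.442
v -4.094 2.352 0.689
v -3.722 2.339 0.806
v -4.258 3.15 1.301
v -3.887 3.137 1.418
v -4.071 2.549 1.287
v -3.933 2.743 0.222
v -3.562 2.73 0.339
v -4.098 3.541 0.834
v -3.726 3.528 0.951
v -3.749 3.331 0.353
v -3.425 3.291 1.018
v -3.324 2.797 0.64
v -3.448 3.094 0.42
v -3.511 3.398 0.654
v -3.525 3.049 1.306
v -3.423 2.555 0.928
v -3.708 2.461 1.175
v -3.771 2.765 1.409
v -3.309 2.919 1.009
v -4.397 3.325 0.712
v -4.295 2.831 0.334
v -4.049 3.115 0.231
v -4.112 3.419 0.465
v -4.496 3.083 1
v -4.395 2.589 0.622
v -4.309 2.482 0.986
v -4.372 2.786 1.22
v -4.511 2.961 0.631
v -2.051 -3.304 1.415
v -1.758 -3.743 1.794
v -2.035 -2.476 3.483
v -2.329 -2.036 3.105
v -1.494 -3.521 1.67
v -1.772 -2.253 3.359
v -1.407 -3.23 1.466
v -1.685 -1.962 3.155
v -1.525 -2.962 1.245
v -1.803 -1.694 2.934
v -1.81 -2.803 1.079
v -2.087 -1.535 2.768
v -2.171 -2.803 1.02
v -2.449 -1.535 2.709
v -2.495 -2.961 1.086
v -2.772 -1.694 2.775
v -2.677 -3.229 1.257
v -2.955 -1.961 2.946
v -2.661 -3.52 1.478
v -2.938 -2.253 3.167
v -2.451 -3.743 1.679
v -2.729 -2.475 3.368
v -2.114 -3.826 1.797
v -2.392 -2.559 3.486
v -0.477 -1.186 -3.51
v -0.2 -0.708 -4.003
v -1.067 0.844 -2.982
v -1.343 0.366 -2.49
v -0.574 -0.822 -4.147
v -1.441 0.73 -3.127
v -0.917 -1.052 -4.089
v -1.784 0.501 -3.069
v -1.121 -1.324 -3.848
v -1.987 0.229 -2.827
v -1.12 -1.553 -3.499
v -1.986 0 -2.479
v -0.914 -1.665 -3.154
v -1.781 -0.112 -2.133
v -0.57 -1.625 -2.922
v -1.437 -0.073 -1.901
v -0.196 -1.446 -2.877
v -1.063 0.106 -1.856
v 0.089 -1.185 -3.033
v -0.778 0.368 -2.012
v 0.194 -0.924 -3.34
v -0.673 0.629 -2.32
v 0.086 -0.746 -3.702
v -0.78 0.807 -2.681
f 2 4 1
f 5 2 1
f 1 4 3
f 3 5 1
f 2 8 4
f 6 2 5
f 6 8 2
f 4 8 3
f 7 5 3
f 3 8 7
f 7 6 5
f 8 6 7
f 9 46 25
f 46 20 49
f 25 49 14
f 46 49 25
f 9 25 21
f 25 14 26
f 21 26 10
f 25 26 21
f 9 21 30
f 21 10 31
f 30 31 16
f 21 31 30
f 9 30 42
f 30 16 45
f 42 45 19
f 30 45 42
f 9 42 46
f 42 19 50
f 46 50 20
f 42 50 46
f 10 26 37
f 26 14 40
f 37 40 18
f 26 40 37
f 14 49 27
f 49 20 48
f 27 48 13
f 49 48 27
f 20 50 47
f 50 19 43
f 47 43 11
f 50 43 47
f 19 45 44
f 45 16 32
f 44 32 15
f 45 32 44
f 16 31 36
f 31 10 33
f 36 33 17
f 31 33 36
f 12 38 24
f 38 18 39
f 24 39 13
f 38 39 24
f 12 24 22
f 24 13 23
f 22 23 11
f 24 23 22
f 12 22 29
f 22 11 28
f 29 28 15
f 22 28 29
f 12 29 34
f 29 15 35
f 34 35 17
f 29 35 34
f 12 34 38
f 34 17 41
f 38 41 18
f 34 41 38
f 13 39 27
f 39 18 40
f 27 40 14
f 39 40 27
f 11 23 47
f 23 13 48
f 47 48 20
f 23 48 47
f 15 28 44
f 28 11 43
f 44 43 19
f 28 43 44
f 17 35 36
f 35 15 32
f 36 32 16
f 35 32 36
f 18 41 37
f 41 17 33
f 37 33 10
f 41 33 37
f 52 51 55
f 52 55 53
f 53 55 56
f 53 56 54
f 55 51 57
f 55 57 56
f 56 57 58
f 56 58 54
f 57 51 59
f 57 59 58
f 58 59 60
f 58 60 54
f 59 51 61
f 59 61 60
f 60 61 62
f 60 62 54
f 61 51 63
f 61 63 62
f 62 63 64
f 62 64 54
f 63 51 65
f 63 65 64
f 64 65 66
f 64 66 54
f 65 51 67
f 65 67 66
f 66 67 68
f 66 68 54
f 67 51 69
f 67 69 68
f 68 69 70
f 68 70 54
f 69 51 71
f 69 71 70
f 70 71 72
f 70 72 54
f 71 51 73
f 71 73 72
f 72 73 74
f 72 74 54
f 73 51 52
f 73 52 74
f 74 52 53
f 74 53 54
f 76 75 79
f 76 79 77
f 77 79 80
f 77 80 78
f 79 75 81
f 79 81 80
f 80 81 82
f 80 82 78
f 81 75 83
f 81 83 82
f 82 83 84
f 82 84 78
f 83 75 85
f 83 85 84
f 84 85 86
f 84 86 78
f 85 75 87
f 85 87 86
f 86 87 88
f 86 88 78
f 87 75 89
f 87 89 88
f 88 89 90
f 88 90 78
f 89 75 91
f 89 91 90
f 90 91 92
f 90 92 78
f 91 75 93
f 91 93 92
f 92 93 94
f 92 94 78
f 93 75 95
f 93 95 94
f 94 95 96
f 94 96 78
f 95 75 97
f 95 97 96
f 96 97 98
f 96 98 78
f 97 75 76
f 97 76 98
f 98 76 77
f 98 77 78



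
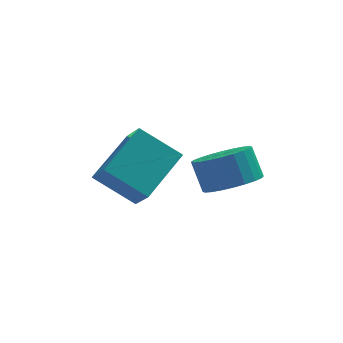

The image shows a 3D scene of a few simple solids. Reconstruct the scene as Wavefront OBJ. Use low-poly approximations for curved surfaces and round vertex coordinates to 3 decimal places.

v 0.033 2.143 2.978
v 0.973 2.447 3.043
v 0.706 3.061 4.027
v -0.233 2.757 3.962
v 0.818 2.727 2.827
v 0.551 3.341 3.811
v 0.544 2.918 2.633
v 0.277 3.532 3.617
v 0.192 2.991 2.492
v -0.075 3.605 3.476
v -0.184 2.935 2.425
v -0.451 3.549 3.409
v -0.527 2.758 2.442
v -0.794 3.372 3.426
v -0.785 2.488 2.541
v -1.052 3.102 3.525
v -0.918 2.165 2.706
v -1.185 2.779 3.69
v -0.906 1.839 2.913
v -1.173 2.453 3.897
v -0.751 1.559 3.129
v -1.018 2.173 4.113
v -0.477 1.368 3.323
v -0.744 1.982 4.307
v -0.125 1.295 3.464
v -0.392 1.909 4.448
v 0.251 1.351 3.531
v -0.016 1.965 4.515
v 0.594 1.528 3.514
v 0.327 2.142 4.498
v 0.852 1.798 3.415
v 0.585 2.412 4.399
v 0.985 2.121 3.25
v 0.718 2.735 4.234
v -4.24 3.254 2.97
v -3.958 2.412 3.906
v -2.946 4.619 3.808
v -2.664 3.778 4.744
v -2.956 2.622 2.016
v -2.674 1.781 2.952
v -1.662 3.988 2.854
v -1.38 3.146 3.79
f 2 1 5
f 2 5 3
f 3 5 6
f 3 6 4
f 5 1 7
f 5 7 6
f 6 7 8
f 6 8 4
f 7 1 9
f 7 9 8
f 8 9 10
f 8 10 4
f 9 1 11
f 9 11 10
f 10 11 12
f 10 12 4
f 11 1 13
f 11 13 12
f 12 13 14
f 12 14 4
f 13 1 15
f 13 15 14
f 14 15 16
f 14 16 4
f 15 1 17
f 15 17 16
f 16 17 18
f 16 18 4
f 17 1 19
f 17 19 18
f 18 19 20
f 18 20 4
f 19 1 21
f 19 21 20
f 20 21 22
f 20 22 4
f 21 1 23
f 21 23 22
f 22 23 24
f 22 24 4
f 23 1 25
f 23 25 24
f 24 25 26
f 24 26 4
f 25 1 27
f 25 27 26
f 26 27 28
f 26 28 4
f 27 1 29
f 27 29 28
f 28 29 30
f 28 30 4
f 29 1 31
f 29 31 30
f 30 31 32
f 30 32 4
f 31 1 33
f 31 33 32
f 32 33 34
f 32 34 4
f 33 1 2
f 33 2 34
f 34 2 3
f 34 3 4
f 36 38 35
f 39 36 35
f 35 38 37
f 37 39 35
f 36 42 38
f 40 36 39
f 40 42 36
f 38 42 37
f 41 39 37
f 37 42 41
f 41 40 39
f 42 40 41



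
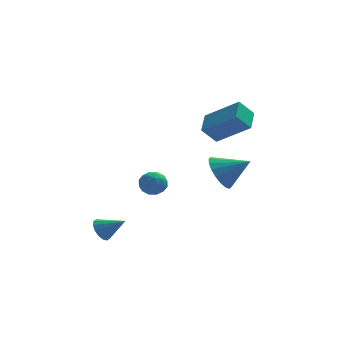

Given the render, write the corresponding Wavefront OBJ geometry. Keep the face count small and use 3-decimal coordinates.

v -2.627 -1.59 -0.539
v -2.261 -1.301 -0.962
v -1.613 -1.91 0.119
v -2.332 -1.072 -0.741
v -2.483 -0.982 -0.466
v -2.671 -1.055 -0.21
v -2.848 -1.271 -0.043
v -2.966 -1.573 -0.008
v -2.993 -1.88 -0.115
v -2.922 -2.109 -0.336
v -2.772 -2.199 -0.611
v -2.583 -2.126 -0.867
v -2.406 -1.91 -1.035
v -2.288 -1.607 -1.07
v -0.236 4.417 -0.672
v 0.29 4.474 -0.176
v -0.67 3.486 -0.104
v -0.144 3.543 0.392
v -0.665 4.047 0.356
v -0.397 4.622 0.005
v 0.017 3.338 -0.285
v 0.285 3.913 -0.636
v 0.446 3.807 0.063
v 0.025 4.246 0.459
v -0.405 3.714 -0.739
v -0.826 4.153 -0.343
v 0.065 4.527 -0.474
v -0.445 3.433 0.194
v -0.751 3.729 0.173
v -0.442 3.763 0.464
v -0.338 4.614 -0.368
v -0.029 4.648 -0.076
v -0.591 4.397 0.236
v -0.351 3.312 -0.204
v -0.042 3.346 0.088
v 0.062 4.197 -0.744
v 0.371 4.231 -0.453
v 0.211 3.563 -0.516
v 0.466 4.169 -0.042
v 0.211 3.622 0.293
v 0.305 3.501 -0.105
v 0.463 3.839 -0.312
v 0.219 4.427 0.191
v -0.037 3.88 0.525
v -0.343 4.176 0.504
v -0.185 4.514 0.297
v 0.31 4.035 0.332
v -0.343 4.08 -0.805
v -0.599 3.533 -0.471
v -0.195 3.446 -0.577
v -0.037 3.784 -0.784
v -0.591 4.338 -0.573
v -0.846 3.791 -0.238
v -0.843 4.121 0.032
v -0.685 4.459 -0.175
v -0.69 3.925 -0.612
v 2.761 2.264 1.169
v 3.293 2.631 0.393
v 4.099 2.016 1.971
v 3.213 2.997 0.641
v 3.043 3.218 0.994
v 2.817 3.25 1.381
v 2.58 3.087 1.726
v 2.378 2.761 1.961
v 2.253 2.336 2.039
v 2.228 1.897 1.945
v 2.309 1.531 1.697
v 2.479 1.31 1.345
v 2.705 1.278 0.957
v 2.942 1.441 0.612
v 3.143 1.768 0.377
v 3.268 2.192 0.299
v 2.001 3.715 3.297
v 3.505 2.917 4.438
v 2.244 4.873 3.786
v 3.749 4.075 4.927
v 2.711 3.905 2.493
v 4.216 3.107 3.634
v 2.955 5.063 2.982
v 4.459 4.265 4.123
f 2 1 4
f 2 4 3
f 4 1 5
f 4 5 3
f 5 1 6
f 5 6 3
f 6 1 7
f 6 7 3
f 7 1 8
f 7 8 3
f 8 1 9
f 8 9 3
f 9 1 10
f 9 10 3
f 10 1 11
f 10 11 3
f 11 1 12
f 11 12 3
f 12 1 13
f 12 13 3
f 13 1 14
f 13 14 3
f 14 1 2
f 14 2 3
f 15 52 31
f 52 26 55
f 31 55 20
f 52 55 31
f 15 31 27
f 31 20 32
f 27 32 16
f 31 32 27
f 15 27 36
f 27 16 37
f 36 37 22
f 27 37 36
f 15 36 48
f 36 22 51
f 48 51 25
f 36 51 48
f 15 48 52
f 48 25 56
f 52 56 26
f 48 56 52
f 16 32 43
f 32 20 46
f 43 46 24
f 32 46 43
f 20 55 33
f 55 26 54
f 33 54 19
f 55 54 33
f 26 56 53
f 56 25 49
f 53 49 17
f 56 49 53
f 25 51 50
f 51 22 38
f 50 38 21
f 51 38 50
f 22 37 42
f 37 16 39
f 42 39 23
f 37 39 42
f 18 44 30
f 44 24 45
f 30 45 19
f 44 45 30
f 18 30 28
f 30 19 29
f 28 29 17
f 30 29 28
f 18 28 35
f 28 17 34
f 35 34 21
f 28 34 35
f 18 35 40
f 35 21 41
f 40 41 23
f 35 41 40
f 18 40 44
f 40 23 47
f 44 47 24
f 40 47 44
f 19 45 33
f 45 24 46
f 33 46 20
f 45 46 33
f 17 29 53
f 29 19 54
f 53 54 26
f 29 54 53
f 21 34 50
f 34 17 49
f 50 49 25
f 34 49 50
f 23 41 42
f 41 21 38
f 42 38 22
f 41 38 42
f 24 47 43
f 47 23 39
f 43 39 16
f 47 39 43
f 58 57 60
f 58 60 59
f 60 57 61
f 60 61 59
f 61 57 62
f 61 62 59
f 62 57 63
f 62 63 59
f 63 57 64
f 63 64 59
f 64 57 65
f 64 65 59
f 65 57 66
f 65 66 59
f 66 57 67
f 66 67 59
f 67 57 68
f 67 68 59
f 68 57 69
f 68 69 59
f 69 57 70
f 69 70 59
f 70 57 71
f 70 71 59
f 71 57 72
f 71 72 59
f 72 57 58
f 72 58 59
f 74 76 73
f 77 74 73
f 73 76 75
f 75 77 73
f 74 80 76
f 78 74 77
f 78 80 74
f 76 80 75
f 79 77 75
f 75 80 79
f 79 78 77
f 80 78 79



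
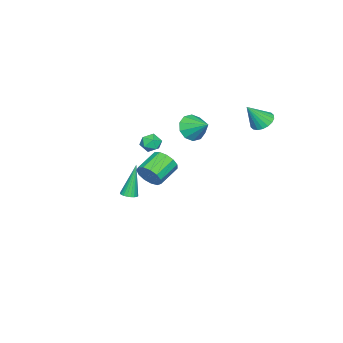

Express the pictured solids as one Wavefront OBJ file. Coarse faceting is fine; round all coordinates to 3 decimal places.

v 4.352 1.584 1.054
v 4.68 1.845 1.736
v 3.376 2.097 2.267
v 3.048 1.836 1.586
v 4.64 2.205 1.468
v 3.337 2.457 1.999
v 4.509 2.368 1.068
v 3.206 2.62 1.6
v 4.328 2.282 0.665
v 3.024 2.534 1.196
v 4.154 1.974 0.385
v 2.851 2.227 0.916
v 4.043 1.543 0.317
v 2.74 1.795 0.849
v 4.03 1.124 0.484
v 2.727 1.376 1.015
v 4.119 0.852 0.832
v 2.816 1.104 1.363
v 4.282 0.811 1.25
v 2.979 1.063 1.782
v 4.467 1.017 1.606
v 3.164 1.269 2.138
v 4.615 1.402 1.787
v 3.312 1.654 2.319
v -3.648 4.188 1.895
v -3.085 3.929 1.455
v -2.912 3.592 3.185
v -2.979 4.24 1.538
v -3.006 4.54 1.691
v -3.16 4.77 1.885
v -3.411 4.885 2.081
v -3.708 4.862 2.24
v -3.994 4.705 2.331
v -4.211 4.446 2.335
v -4.317 4.135 2.252
v -4.29 3.835 2.099
v -4.136 3.605 1.905
v -3.885 3.49 1.709
v -3.588 3.513 1.55
v -3.302 3.67 1.459
v -2.662 -1.655 -1.318
v -2.054 -1.485 -1.03
v -2.726 -2.555 -0.65
v -2.118 -2.385 -0.362
v -2.678 -1.992 -0.247
v -2.638 -1.436 -0.659
v -2.142 -2.604 -1.021
v -2.102 -2.048 -1.433
v -1.732 -2.072 -0.847
v -2.063 -1.694 -0.368
v -2.717 -2.346 -1.312
v -3.048 -1.968 -0.833
v -0.712 -2.49 -4.286
v -0.409 -2.897 -4.17
v -1.348 -2.37 -2.194
v -0.281 -2.743 -4.14
v -0.218 -2.55 -4.132
v -0.231 -2.348 -4.148
v -0.316 -2.168 -4.184
v -0.462 -2.037 -4.236
v -0.646 -1.975 -4.296
v -0.84 -1.991 -4.354
v -1.014 -2.083 -4.401
v -1.142 -2.238 -4.432
v -1.205 -2.43 -4.44
v -1.192 -2.632 -4.424
v -1.107 -2.813 -4.388
v -0.961 -2.944 -4.336
v -0.777 -3.006 -4.276
v -0.583 -2.99 -4.218
v -2.294 0.633 1.109
v -1.743 0.124 1.642
v -1.926 1.787 1.831
v -1.438 0.306 1.197
v -1.46 0.612 0.719
v -1.801 0.927 0.389
v -2.329 1.129 0.335
v -2.844 1.142 0.576
v -3.149 0.961 1.02
v -3.127 0.654 1.499
v -2.786 0.339 1.828
v -2.258 0.137 1.883
f 2 1 5
f 2 5 3
f 3 5 6
f 3 6 4
f 5 1 7
f 5 7 6
f 6 7 8
f 6 8 4
f 7 1 9
f 7 9 8
f 8 9 10
f 8 10 4
f 9 1 11
f 9 11 10
f 10 11 12
f 10 12 4
f 11 1 13
f 11 13 12
f 12 13 14
f 12 14 4
f 13 1 15
f 13 15 14
f 14 15 16
f 14 16 4
f 15 1 17
f 15 17 16
f 16 17 18
f 16 18 4
f 17 1 19
f 17 19 18
f 18 19 20
f 18 20 4
f 19 1 21
f 19 21 20
f 20 21 22
f 20 22 4
f 21 1 23
f 21 23 22
f 22 23 24
f 22 24 4
f 23 1 2
f 23 2 24
f 24 2 3
f 24 3 4
f 26 25 28
f 26 28 27
f 28 25 29
f 28 29 27
f 29 25 30
f 29 30 27
f 30 25 31
f 30 31 27
f 31 25 32
f 31 32 27
f 32 25 33
f 32 33 27
f 33 25 34
f 33 34 27
f 34 25 35
f 34 35 27
f 35 25 36
f 35 36 27
f 36 25 37
f 36 37 27
f 37 25 38
f 37 38 27
f 38 25 39
f 38 39 27
f 39 25 40
f 39 40 27
f 40 25 26
f 40 26 27
f 41 52 46
f 41 46 42
f 41 42 48
f 41 48 51
f 41 51 52
f 42 46 50
f 46 52 45
f 52 51 43
f 51 48 47
f 48 42 49
f 44 50 45
f 44 45 43
f 44 43 47
f 44 47 49
f 44 49 50
f 45 50 46
f 43 45 52
f 47 43 51
f 49 47 48
f 50 49 42
f 54 53 56
f 54 56 55
f 56 53 57
f 56 57 55
f 57 53 58
f 57 58 55
f 58 53 59
f 58 59 55
f 59 53 60
f 59 60 55
f 60 53 61
f 60 61 55
f 61 53 62
f 61 62 55
f 62 53 63
f 62 63 55
f 63 53 64
f 63 64 55
f 64 53 65
f 64 65 55
f 65 53 66
f 65 66 55
f 66 53 67
f 66 67 55
f 67 53 68
f 67 68 55
f 68 53 69
f 68 69 55
f 69 53 70
f 69 70 55
f 70 53 54
f 70 54 55
f 72 71 74
f 72 74 73
f 74 71 75
f 74 75 73
f 75 71 76
f 75 76 73
f 76 71 77
f 76 77 73
f 77 71 78
f 77 78 73
f 78 71 79
f 78 79 73
f 79 71 80
f 79 80 73
f 80 71 81
f 80 81 73
f 81 71 82
f 81 82 73
f 82 71 72
f 82 72 73



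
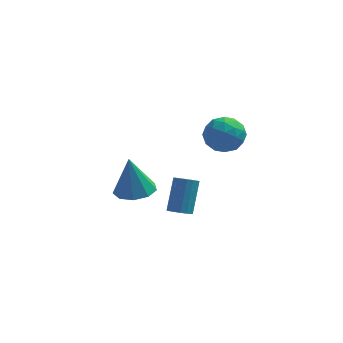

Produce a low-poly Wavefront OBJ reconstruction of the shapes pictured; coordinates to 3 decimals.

v -2.278 2.304 -2.825
v -1.218 2.154 -2.678
v -2.562 2.396 -0.675
v -1.367 2.876 -2.729
v -1.942 3.33 -2.825
v -2.674 3.304 -2.92
v -3.221 2.81 -2.971
v -3.326 2.079 -2.953
v -2.941 1.453 -2.876
v -2.246 1.225 -2.774
v -1.565 1.502 -2.696
v 0.274 -3.683 0.174
v 0.604 -4.108 0.418
v 0.836 -3.081 1.89
v 0.506 -2.657 1.646
v 0.791 -3.949 0.277
v 1.023 -2.922 1.75
v 0.859 -3.729 0.114
v 1.091 -2.703 1.586
v 0.794 -3.499 -0.036
v 1.026 -2.473 1.436
v 0.609 -3.311 -0.138
v 0.841 -2.285 1.334
v 0.348 -3.209 -0.169
v 0.58 -2.182 1.304
v 0.07 -3.215 -0.121
v 0.301 -2.188 1.352
v -0.162 -3.328 -0.005
v 0.07 -2.302 1.467
v -0.293 -3.523 0.151
v -0.061 -2.496 1.624
v -0.295 -3.755 0.313
v -0.063 -2.728 1.786
v -0.166 -3.97 0.443
v 0.066 -2.943 1.915
v 0.064 -4.119 0.511
v 0.295 -3.093 1.983
v 0.341 -4.169 0.502
v 0.573 -3.142 1.974
v 1.62 -0.411 3.957
v 2.52 -0.639 4.428
v 1.72 -1.841 3.072
v 2.62 -2.069 3.543
v 1.73 -2.087 4.083
v 1.668 -1.203 4.63
v 2.572 -1.277 2.87
v 2.51 -0.393 3.417
v 3.108 -1.175 3.756
v 2.588 -1.675 4.506
v 1.652 -0.805 2.994
v 1.132 -1.305 3.744
v 2.061 -0.4 4.27
v 2.179 -2.08 3.23
v 1.656 -2.091 3.547
v 2.185 -2.225 3.824
v 1.561 -0.731 4.389
v 2.089 -0.865 4.666
v 1.625 -1.716 4.463
v 2.151 -1.615 2.834
v 2.679 -1.749 3.111
v 2.055 -0.255 3.676
v 2.584 -0.389 3.953
v 2.615 -0.764 3.037
v 2.936 -0.849 4.152
v 2.994 -1.689 3.632
v 2.966 -1.223 3.236
v 2.93 -0.704 3.558
v 2.63 -1.143 4.593
v 2.689 -1.983 4.073
v 2.166 -1.994 4.39
v 2.129 -1.474 4.712
v 2.975 -1.458 4.198
v 1.551 -0.497 3.427
v 1.61 -1.337 2.907
v 2.111 -1.006 2.788
v 2.074 -0.486 3.11
v 1.246 -0.791 3.868
v 1.304 -1.631 3.348
v 1.31 -1.776 3.942
v 1.274 -1.257 4.264
v 1.265 -1.022 3.302
f 2 1 4
f 2 4 3
f 4 1 5
f 4 5 3
f 5 1 6
f 5 6 3
f 6 1 7
f 6 7 3
f 7 1 8
f 7 8 3
f 8 1 9
f 8 9 3
f 9 1 10
f 9 10 3
f 10 1 11
f 10 11 3
f 11 1 2
f 11 2 3
f 13 12 16
f 13 16 14
f 14 16 17
f 14 17 15
f 16 12 18
f 16 18 17
f 17 18 19
f 17 19 15
f 18 12 20
f 18 20 19
f 19 20 21
f 19 21 15
f 20 12 22
f 20 22 21
f 21 22 23
f 21 23 15
f 22 12 24
f 22 24 23
f 23 24 25
f 23 25 15
f 24 12 26
f 24 26 25
f 25 26 27
f 25 27 15
f 26 12 28
f 26 28 27
f 27 28 29
f 27 29 15
f 28 12 30
f 28 30 29
f 29 30 31
f 29 31 15
f 30 12 32
f 30 32 31
f 31 32 33
f 31 33 15
f 32 12 34
f 32 34 33
f 33 34 35
f 33 35 15
f 34 12 36
f 34 36 35
f 35 36 37
f 35 37 15
f 36 12 38
f 36 38 37
f 37 38 39
f 37 39 15
f 38 12 13
f 38 13 39
f 39 13 14
f 39 14 15
f 40 77 56
f 77 51 80
f 56 80 45
f 77 80 56
f 40 56 52
f 56 45 57
f 52 57 41
f 56 57 52
f 40 52 61
f 52 41 62
f 61 62 47
f 52 62 61
f 40 61 73
f 61 47 76
f 73 76 50
f 61 76 73
f 40 73 77
f 73 50 81
f 77 81 51
f 73 81 77
f 41 57 68
f 57 45 71
f 68 71 49
f 57 71 68
f 45 80 58
f 80 51 79
f 58 79 44
f 80 79 58
f 51 81 78
f 81 50 74
f 78 74 42
f 81 74 78
f 50 76 75
f 76 47 63
f 75 63 46
f 76 63 75
f 47 62 67
f 62 41 64
f 67 64 48
f 62 64 67
f 43 69 55
f 69 49 70
f 55 70 44
f 69 70 55
f 43 55 53
f 55 44 54
f 53 54 42
f 55 54 53
f 43 53 60
f 53 42 59
f 60 59 46
f 53 59 60
f 43 60 65
f 60 46 66
f 65 66 48
f 60 66 65
f 43 65 69
f 65 48 72
f 69 72 49
f 65 72 69
f 44 70 58
f 70 49 71
f 58 71 45
f 70 71 58
f 42 54 78
f 54 44 79
f 78 79 51
f 54 79 78
f 46 59 75
f 59 42 74
f 75 74 50
f 59 74 75
f 48 66 67
f 66 46 63
f 67 63 47
f 66 63 67
f 49 72 68
f 72 48 64
f 68 64 41
f 72 64 68



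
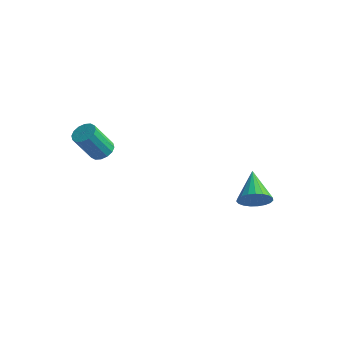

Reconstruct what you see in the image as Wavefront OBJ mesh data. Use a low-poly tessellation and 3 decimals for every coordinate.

v 4.448 1.651 -2.486
v 5.006 1.539 -1.676
v 3.372 3.169 -1.534
v 5.218 1.822 -1.888
v 5.297 2.075 -2.202
v 5.229 2.255 -2.566
v 5.026 2.331 -2.916
v 4.723 2.289 -3.192
v 4.372 2.137 -3.346
v 4.035 1.901 -3.351
v 3.769 1.622 -3.206
v 3.621 1.348 -2.937
v 3.615 1.126 -2.59
v 3.754 0.995 -2.226
v 4.012 0.978 -1.906
v 4.346 1.077 -1.686
v 4.698 1.275 -1.605
v -2.267 -2.8 1.626
v -1.909 -3.413 1.458
v -2.495 -4.214 3.125
v -2.853 -3.6 3.294
v -1.659 -3.202 1.647
v -2.244 -4.003 3.314
v -1.571 -2.884 1.831
v -2.157 -3.684 3.498
v -1.671 -2.543 1.959
v -2.256 -3.343 3.627
v -1.93 -2.271 1.999
v -2.515 -3.071 3.666
v -2.279 -2.14 1.939
v -2.865 -2.941 3.606
v -2.625 -2.186 1.795
v -3.211 -2.987 3.462
v -2.876 -2.397 1.606
v -3.461 -3.198 3.273
v -2.963 -2.716 1.422
v -3.549 -3.516 3.089
v -2.864 -3.057 1.293
v -3.449 -3.857 2.961
v -2.605 -3.329 1.254
v -3.19 -4.129 2.921
v -2.255 -3.459 1.314
v -2.841 -4.26 2.981
f 2 1 4
f 2 4 3
f 4 1 5
f 4 5 3
f 5 1 6
f 5 6 3
f 6 1 7
f 6 7 3
f 7 1 8
f 7 8 3
f 8 1 9
f 8 9 3
f 9 1 10
f 9 10 3
f 10 1 11
f 10 11 3
f 11 1 12
f 11 12 3
f 12 1 13
f 12 13 3
f 13 1 14
f 13 14 3
f 14 1 15
f 14 15 3
f 15 1 16
f 15 16 3
f 16 1 17
f 16 17 3
f 17 1 2
f 17 2 3
f 19 18 22
f 19 22 20
f 20 22 23
f 20 23 21
f 22 18 24
f 22 24 23
f 23 24 25
f 23 25 21
f 24 18 26
f 24 26 25
f 25 26 27
f 25 27 21
f 26 18 28
f 26 28 27
f 27 28 29
f 27 29 21
f 28 18 30
f 28 30 29
f 29 30 31
f 29 31 21
f 30 18 32
f 30 32 31
f 31 32 33
f 31 33 21
f 32 18 34
f 32 34 33
f 33 34 35
f 33 35 21
f 34 18 36
f 34 36 35
f 35 36 37
f 35 37 21
f 36 18 38
f 36 38 37
f 37 38 39
f 37 39 21
f 38 18 40
f 38 40 39
f 39 40 41
f 39 41 21
f 40 18 42
f 40 42 41
f 41 42 43
f 41 43 21
f 42 18 19
f 42 19 43
f 43 19 20
f 43 20 21



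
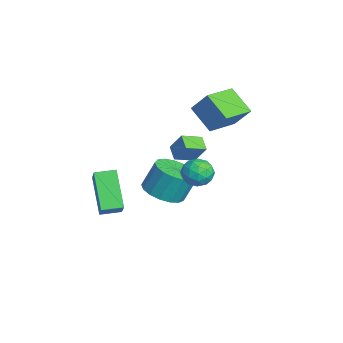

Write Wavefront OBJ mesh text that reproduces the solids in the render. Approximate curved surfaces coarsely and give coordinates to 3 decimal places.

v 3.325 2.713 -0.093
v 3.916 2.382 -0.476
v 3.264 1.718 0.676
v 3.855 1.387 0.293
v 3.98 2.02 0.728
v 4.017 2.635 0.253
v 3.163 1.465 -0.053
v 3.2 2.08 -0.528
v 3.816 1.611 -0.451
v 4.32 1.953 0.032
v 2.86 2.147 0.168
v 3.364 2.489 0.651
v 3.626 2.635 -0.352
v 3.554 1.465 0.552
v 3.628 1.837 0.808
v 3.975 1.642 0.583
v 3.685 2.783 0.077
v 4.032 2.589 -0.148
v 4.07 2.376 0.559
v 3.148 1.511 0.348
v 3.495 1.317 0.123
v 3.205 2.458 -0.383
v 3.552 2.263 -0.608
v 3.11 1.724 -0.359
v 3.914 1.987 -0.562
v 3.879 1.402 -0.11
v 3.472 1.448 -0.314
v 3.494 1.81 -0.593
v 4.211 2.188 -0.278
v 4.175 1.603 0.174
v 4.248 1.975 0.429
v 4.27 2.337 0.15
v 4.152 1.735 -0.264
v 3.005 2.497 0.026
v 2.969 1.912 0.478
v 2.91 1.763 0.05
v 2.932 2.125 -0.229
v 3.301 2.698 0.31
v 3.266 2.113 0.762
v 3.686 2.29 0.793
v 3.708 2.652 0.514
v 3.028 2.365 0.464
v -1.359 1.211 -4.196
v -0.295 1.389 -4.245
v -0.337 2.027 -2.833
v -1.401 1.849 -2.784
v -0.501 1.819 -4.445
v -0.544 2.457 -3.033
v -0.904 2.109 -4.588
v -0.947 2.747 -3.176
v -1.412 2.193 -4.641
v -1.454 2.831 -3.23
v -1.907 2.053 -4.593
v -1.949 2.691 -3.181
v -2.276 1.719 -4.453
v -2.319 2.357 -3.041
v -2.436 1.27 -4.255
v -2.478 1.908 -2.843
v -2.348 0.806 -4.043
v -2.391 1.444 -2.631
v -2.034 0.436 -3.866
v -2.077 1.074 -2.454
v -1.566 0.243 -3.765
v -1.608 0.881 -2.353
v -1.049 0.272 -3.762
v -1.092 0.91 -2.35
v -0.604 0.516 -3.859
v -0.647 1.154 -2.447
v -0.332 0.919 -4.033
v -0.374 1.557 -2.621
v -1.881 4.591 -0.238
v -2.941 3.887 0.715
v -1.344 5.252 0.848
v -2.405 4.548 1.801
v -0.775 3.272 0.019
v -1.836 2.568 0.972
v -0.239 3.933 1.105
v -1.299 3.229 2.058
v -1.815 1.799 -2.339
v -2.57 1.704 -1.959
v -2.121 2.793 -2.696
v -2.875 2.698 -2.316
v -1.385 2.282 -1.364
v -2.139 2.187 -0.984
v -1.69 3.276 -1.721
v -2.445 3.181 -1.341
v 1.751 -2.013 -3.41
v 0.326 -2.168 -1.889
v 1.709 -1.016 -3.348
v 0.284 -1.17 -1.827
v 2.796 -2.03 -2.433
v 1.371 -2.184 -0.912
v 2.754 -1.032 -2.371
v 1.329 -1.187 -0.85
f 1 38 17
f 38 12 41
f 17 41 6
f 38 41 17
f 1 17 13
f 17 6 18
f 13 18 2
f 17 18 13
f 1 13 22
f 13 2 23
f 22 23 8
f 13 23 22
f 1 22 34
f 22 8 37
f 34 37 11
f 22 37 34
f 1 34 38
f 34 11 42
f 38 42 12
f 34 42 38
f 2 18 29
f 18 6 32
f 29 32 10
f 18 32 29
f 6 41 19
f 41 12 40
f 19 40 5
f 41 40 19
f 12 42 39
f 42 11 35
f 39 35 3
f 42 35 39
f 11 37 36
f 37 8 24
f 36 24 7
f 37 24 36
f 8 23 28
f 23 2 25
f 28 25 9
f 23 25 28
f 4 30 16
f 30 10 31
f 16 31 5
f 30 31 16
f 4 16 14
f 16 5 15
f 14 15 3
f 16 15 14
f 4 14 21
f 14 3 20
f 21 20 7
f 14 20 21
f 4 21 26
f 21 7 27
f 26 27 9
f 21 27 26
f 4 26 30
f 26 9 33
f 30 33 10
f 26 33 30
f 5 31 19
f 31 10 32
f 19 32 6
f 31 32 19
f 3 15 39
f 15 5 40
f 39 40 12
f 15 40 39
f 7 20 36
f 20 3 35
f 36 35 11
f 20 35 36
f 9 27 28
f 27 7 24
f 28 24 8
f 27 24 28
f 10 33 29
f 33 9 25
f 29 25 2
f 33 25 29
f 44 43 47
f 44 47 45
f 45 47 48
f 45 48 46
f 47 43 49
f 47 49 48
f 48 49 50
f 48 50 46
f 49 43 51
f 49 51 50
f 50 51 52
f 50 52 46
f 51 43 53
f 51 53 52
f 52 53 54
f 52 54 46
f 53 43 55
f 53 55 54
f 54 55 56
f 54 56 46
f 55 43 57
f 55 57 56
f 56 57 58
f 56 58 46
f 57 43 59
f 57 59 58
f 58 59 60
f 58 60 46
f 59 43 61
f 59 61 60
f 60 61 62
f 60 62 46
f 61 43 63
f 61 63 62
f 62 63 64
f 62 64 46
f 63 43 65
f 63 65 64
f 64 65 66
f 64 66 46
f 65 43 67
f 65 67 66
f 66 67 68
f 66 68 46
f 67 43 69
f 67 69 68
f 68 69 70
f 68 70 46
f 69 43 44
f 69 44 70
f 70 44 45
f 70 45 46
f 72 74 71
f 75 72 71
f 71 74 73
f 73 75 71
f 72 78 74
f 76 72 75
f 76 78 72
f 74 78 73
f 77 75 73
f 73 78 77
f 77 76 75
f 78 76 77
f 80 82 79
f 83 80 79
f 79 82 81
f 81 83 79
f 80 86 82
f 84 80 83
f 84 86 80
f 82 86 81
f 85 83 81
f 81 86 85
f 85 84 83
f 86 84 85
f 88 90 87
f 91 88 87
f 87 90 89
f 89 91 87
f 88 94 90
f 92 88 91
f 92 94 88
f 90 94 89
f 93 91 89
f 89 94 93
f 93 92 91
f 94 92 93

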